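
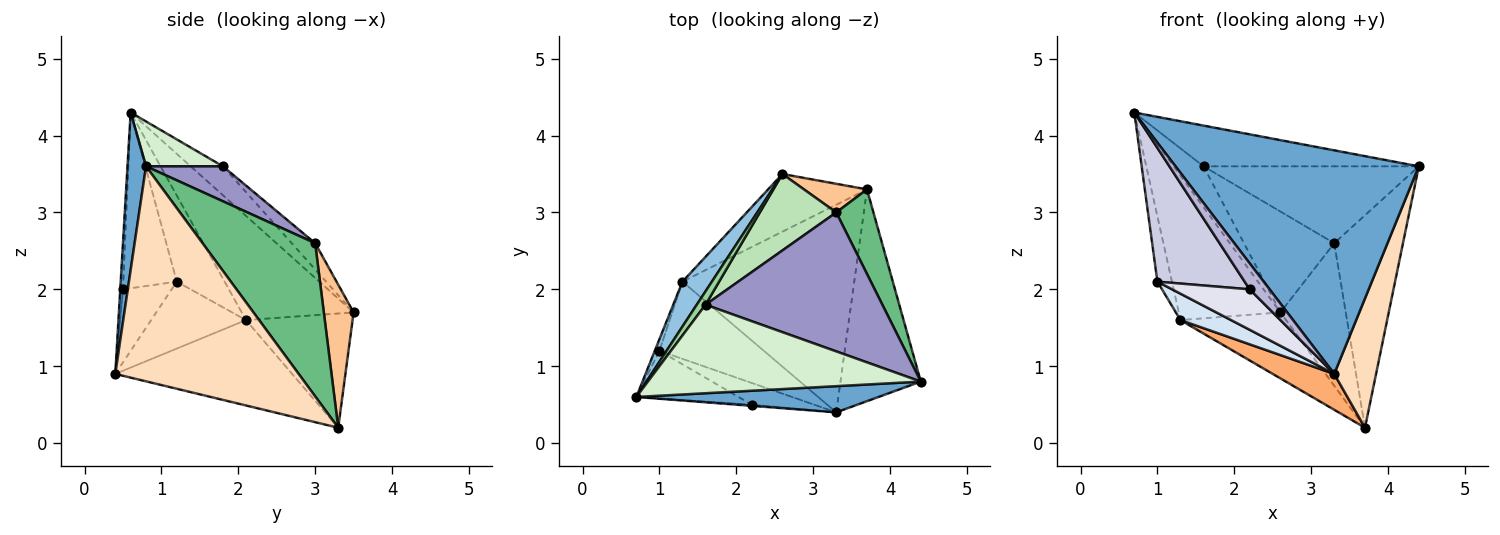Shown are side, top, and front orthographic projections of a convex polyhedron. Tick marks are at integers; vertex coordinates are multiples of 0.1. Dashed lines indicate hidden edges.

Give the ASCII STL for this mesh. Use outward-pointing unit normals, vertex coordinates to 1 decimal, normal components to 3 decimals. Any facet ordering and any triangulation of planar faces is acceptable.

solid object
 facet normal 0.075 -0.990 0.116
  outer loop
   vertex 3.3 0.4 0.9
   vertex 4.4 0.8 3.6
   vertex 0.7 0.6 4.3
  endloop
 endfacet
 facet normal -0.725 0.658 0.205
  outer loop
   vertex 1.3 2.1 1.6
   vertex 0.7 0.6 4.3
   vertex 2.6 3.5 1.7
  endloop
 endfacet
 facet normal -0.956 0.290 -0.051
  outer loop
   vertex 1.0 1.2 2.1
   vertex 0.7 0.6 4.3
   vertex 1.3 2.1 1.6
  endloop
 endfacet
 facet normal -0.518 -0.277 -0.809
  outer loop
   vertex 1.0 1.2 2.1
   vertex 1.3 2.1 1.6
   vertex 3.3 0.4 0.9
  endloop
 endfacet
 facet normal -0.605 0.599 -0.524
  outer loop
   vertex 3.7 3.3 0.2
   vertex 1.3 2.1 1.6
   vertex 2.6 3.5 1.7
  endloop
 endfacet
 facet normal -0.440 -0.153 -0.885
  outer loop
   vertex 3.7 3.3 0.2
   vertex 3.3 0.4 0.9
   vertex 1.3 2.1 1.6
  endloop
 endfacet
 facet normal 0.408 0.895 0.180
  outer loop
   vertex 3.7 3.3 0.2
   vertex 2.6 3.5 1.7
   vertex 3.3 3.0 2.6
  endloop
 endfacet
 facet normal 0.916 -0.209 -0.342
  outer loop
   vertex 3.7 3.3 0.2
   vertex 4.4 0.8 3.6
   vertex 3.3 0.4 0.9
  endloop
 endfacet
 facet normal 0.836 0.510 0.203
  outer loop
   vertex 3.7 3.3 0.2
   vertex 3.3 3.0 2.6
   vertex 4.4 0.8 3.6
  endloop
 endfacet
 facet normal -0.716 0.664 0.217
  outer loop
   vertex 1.6 1.8 3.6
   vertex 2.6 3.5 1.7
   vertex 0.7 0.6 4.3
  endloop
 endfacet
 facet normal -0.203 0.780 0.591
  outer loop
   vertex 1.6 1.8 3.6
   vertex 3.3 3.0 2.6
   vertex 2.6 3.5 1.7
  endloop
 endfacet
 facet normal 0.148 0.413 0.899
  outer loop
   vertex 1.6 1.8 3.6
   vertex 0.7 0.6 4.3
   vertex 4.4 0.8 3.6
  endloop
 endfacet
 facet normal 0.170 0.477 0.862
  outer loop
   vertex 1.6 1.8 3.6
   vertex 4.4 0.8 3.6
   vertex 3.3 3.0 2.6
  endloop
 endfacet
 facet normal -0.135 -0.990 -0.045
  outer loop
   vertex 2.2 0.5 2.0
   vertex 3.3 0.4 0.9
   vertex 0.7 0.6 4.3
  endloop
 endfacet
 facet normal -0.500 -0.816 -0.291
  outer loop
   vertex 2.2 0.5 2.0
   vertex 0.7 0.6 4.3
   vertex 1.0 1.2 2.1
  endloop
 endfacet
 facet normal -0.484 -0.771 -0.414
  outer loop
   vertex 2.2 0.5 2.0
   vertex 1.0 1.2 2.1
   vertex 3.3 0.4 0.9
  endloop
 endfacet
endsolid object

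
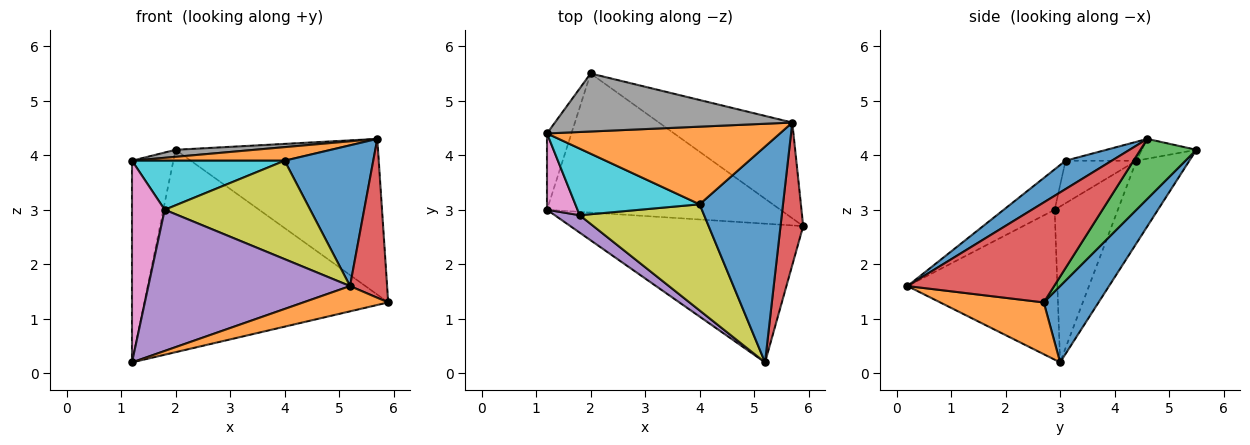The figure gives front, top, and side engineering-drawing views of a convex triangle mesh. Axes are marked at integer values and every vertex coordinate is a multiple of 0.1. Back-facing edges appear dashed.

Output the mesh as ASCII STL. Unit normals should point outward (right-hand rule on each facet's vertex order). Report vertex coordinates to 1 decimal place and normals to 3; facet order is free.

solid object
 facet normal 0.182 0.810 -0.557
  outer loop
   vertex 2.0 5.5 4.1
   vertex 5.9 2.7 1.3
   vertex 1.2 3.0 0.2
  endloop
 endfacet
 facet normal 0.214 -0.175 -0.961
  outer loop
   vertex 5.2 0.2 1.6
   vertex 1.2 3.0 0.2
   vertex 5.9 2.7 1.3
  endloop
 endfacet
 facet normal 0.229 0.829 -0.510
  outer loop
   vertex 5.7 4.6 4.3
   vertex 5.9 2.7 1.3
   vertex 2.0 5.5 4.1
  endloop
 endfacet
 facet normal 0.947 -0.239 0.215
  outer loop
   vertex 5.7 4.6 4.3
   vertex 5.2 0.2 1.6
   vertex 5.9 2.7 1.3
  endloop
 endfacet
 facet normal -0.594 -0.799 0.099
  outer loop
   vertex 1.8 2.9 3.0
   vertex 1.2 3.0 0.2
   vertex 5.2 0.2 1.6
  endloop
 endfacet
 facet normal -0.768 0.599 -0.227
  outer loop
   vertex 1.2 4.4 3.9
   vertex 2.0 5.5 4.1
   vertex 1.2 3.0 0.2
  endloop
 endfacet
 facet normal -0.875 -0.453 0.171
  outer loop
   vertex 1.2 4.4 3.9
   vertex 1.2 3.0 0.2
   vertex 1.8 2.9 3.0
  endloop
 endfacet
 facet normal -0.083 -0.120 0.989
  outer loop
   vertex 1.2 4.4 3.9
   vertex 5.7 4.6 4.3
   vertex 2.0 5.5 4.1
  endloop
 endfacet
 facet normal -0.232 -0.662 0.713
  outer loop
   vertex 4.0 3.1 3.9
   vertex 1.8 2.9 3.0
   vertex 5.2 0.2 1.6
  endloop
 endfacet
 facet normal -0.266 -0.572 0.776
  outer loop
   vertex 4.0 3.1 3.9
   vertex 1.2 4.4 3.9
   vertex 1.8 2.9 3.0
  endloop
 endfacet
 facet normal 0.274 -0.525 0.805
  outer loop
   vertex 4.0 3.1 3.9
   vertex 5.2 0.2 1.6
   vertex 5.7 4.6 4.3
  endloop
 endfacet
 facet normal -0.080 -0.172 0.982
  outer loop
   vertex 4.0 3.1 3.9
   vertex 5.7 4.6 4.3
   vertex 1.2 4.4 3.9
  endloop
 endfacet
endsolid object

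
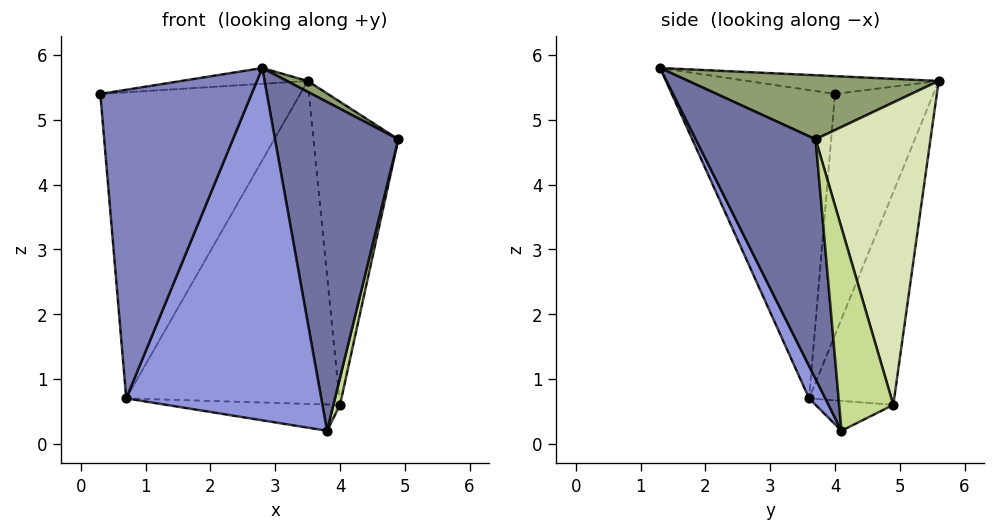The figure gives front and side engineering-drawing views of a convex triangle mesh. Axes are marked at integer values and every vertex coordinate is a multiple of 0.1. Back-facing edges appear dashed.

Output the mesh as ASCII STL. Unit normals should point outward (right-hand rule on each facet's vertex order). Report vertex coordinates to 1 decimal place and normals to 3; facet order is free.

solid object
 facet normal 0.679 -0.698 -0.228
  outer loop
   vertex 3.8 4.1 0.2
   vertex 4.9 3.7 4.7
   vertex 2.8 1.3 5.8
  endloop
 endfacet
 facet normal -0.733 -0.680 -0.005
  outer loop
   vertex 0.7 3.6 0.7
   vertex 2.8 1.3 5.8
   vertex 0.3 4.0 5.4
  endloop
 endfacet
 facet normal 0.075 -0.897 -0.435
  outer loop
   vertex 0.7 3.6 0.7
   vertex 3.8 4.1 0.2
   vertex 2.8 1.3 5.8
  endloop
 endfacet
 facet normal -0.093 0.061 0.994
  outer loop
   vertex 3.5 5.6 5.6
   vertex 0.3 4.0 5.4
   vertex 2.8 1.3 5.8
  endloop
 endfacet
 facet normal 0.500 -0.041 0.865
  outer loop
   vertex 3.5 5.6 5.6
   vertex 2.8 1.3 5.8
   vertex 4.9 3.7 4.7
  endloop
 endfacet
 facet normal -0.439 0.891 -0.113
  outer loop
   vertex 3.5 5.6 5.6
   vertex 0.7 3.6 0.7
   vertex 0.3 4.0 5.4
  endloop
 endfacet
 facet normal 0.962 -0.118 -0.246
  outer loop
   vertex 4.0 4.9 0.6
   vertex 4.9 3.7 4.7
   vertex 3.8 4.1 0.2
  endloop
 endfacet
 facet normal 0.804 0.594 -0.003
  outer loop
   vertex 4.0 4.9 0.6
   vertex 3.5 5.6 5.6
   vertex 4.9 3.7 4.7
  endloop
 endfacet
 facet normal -0.215 0.479 -0.851
  outer loop
   vertex 4.0 4.9 0.6
   vertex 3.8 4.1 0.2
   vertex 0.7 3.6 0.7
  endloop
 endfacet
 facet normal -0.366 0.916 -0.165
  outer loop
   vertex 4.0 4.9 0.6
   vertex 0.7 3.6 0.7
   vertex 3.5 5.6 5.6
  endloop
 endfacet
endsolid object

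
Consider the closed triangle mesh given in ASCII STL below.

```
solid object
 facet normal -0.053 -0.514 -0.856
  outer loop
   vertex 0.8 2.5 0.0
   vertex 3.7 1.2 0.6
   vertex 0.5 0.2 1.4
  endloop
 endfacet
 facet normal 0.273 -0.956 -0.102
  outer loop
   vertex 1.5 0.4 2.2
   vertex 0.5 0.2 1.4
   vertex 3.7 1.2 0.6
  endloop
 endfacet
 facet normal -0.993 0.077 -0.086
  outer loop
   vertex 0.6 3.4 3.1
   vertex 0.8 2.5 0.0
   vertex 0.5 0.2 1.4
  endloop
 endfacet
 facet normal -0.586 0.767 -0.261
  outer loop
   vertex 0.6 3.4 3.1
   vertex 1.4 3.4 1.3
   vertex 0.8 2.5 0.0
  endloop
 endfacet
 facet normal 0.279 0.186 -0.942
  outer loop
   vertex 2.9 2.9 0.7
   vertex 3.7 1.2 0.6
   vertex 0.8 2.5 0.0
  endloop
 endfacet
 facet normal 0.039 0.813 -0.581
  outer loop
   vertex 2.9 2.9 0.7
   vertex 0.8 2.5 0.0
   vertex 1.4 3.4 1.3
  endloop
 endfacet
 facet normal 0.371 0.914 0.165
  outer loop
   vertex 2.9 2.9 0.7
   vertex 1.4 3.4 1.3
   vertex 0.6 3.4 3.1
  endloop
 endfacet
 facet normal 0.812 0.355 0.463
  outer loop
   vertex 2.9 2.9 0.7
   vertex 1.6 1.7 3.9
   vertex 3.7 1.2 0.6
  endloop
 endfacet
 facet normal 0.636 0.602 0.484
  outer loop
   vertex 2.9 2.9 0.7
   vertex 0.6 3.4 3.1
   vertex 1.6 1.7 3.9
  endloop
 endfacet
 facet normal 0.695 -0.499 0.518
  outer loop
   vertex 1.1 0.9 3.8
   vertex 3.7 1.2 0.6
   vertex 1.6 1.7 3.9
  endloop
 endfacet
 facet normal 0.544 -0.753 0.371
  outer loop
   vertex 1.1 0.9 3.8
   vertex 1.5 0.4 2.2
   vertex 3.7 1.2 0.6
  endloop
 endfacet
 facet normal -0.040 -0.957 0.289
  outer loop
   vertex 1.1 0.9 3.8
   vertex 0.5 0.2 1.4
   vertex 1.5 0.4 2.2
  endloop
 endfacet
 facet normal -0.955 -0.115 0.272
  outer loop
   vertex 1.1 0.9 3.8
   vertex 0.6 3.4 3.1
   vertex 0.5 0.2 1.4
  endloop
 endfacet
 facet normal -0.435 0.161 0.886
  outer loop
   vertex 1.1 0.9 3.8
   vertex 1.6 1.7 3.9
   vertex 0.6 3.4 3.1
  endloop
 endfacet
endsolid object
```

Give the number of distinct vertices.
9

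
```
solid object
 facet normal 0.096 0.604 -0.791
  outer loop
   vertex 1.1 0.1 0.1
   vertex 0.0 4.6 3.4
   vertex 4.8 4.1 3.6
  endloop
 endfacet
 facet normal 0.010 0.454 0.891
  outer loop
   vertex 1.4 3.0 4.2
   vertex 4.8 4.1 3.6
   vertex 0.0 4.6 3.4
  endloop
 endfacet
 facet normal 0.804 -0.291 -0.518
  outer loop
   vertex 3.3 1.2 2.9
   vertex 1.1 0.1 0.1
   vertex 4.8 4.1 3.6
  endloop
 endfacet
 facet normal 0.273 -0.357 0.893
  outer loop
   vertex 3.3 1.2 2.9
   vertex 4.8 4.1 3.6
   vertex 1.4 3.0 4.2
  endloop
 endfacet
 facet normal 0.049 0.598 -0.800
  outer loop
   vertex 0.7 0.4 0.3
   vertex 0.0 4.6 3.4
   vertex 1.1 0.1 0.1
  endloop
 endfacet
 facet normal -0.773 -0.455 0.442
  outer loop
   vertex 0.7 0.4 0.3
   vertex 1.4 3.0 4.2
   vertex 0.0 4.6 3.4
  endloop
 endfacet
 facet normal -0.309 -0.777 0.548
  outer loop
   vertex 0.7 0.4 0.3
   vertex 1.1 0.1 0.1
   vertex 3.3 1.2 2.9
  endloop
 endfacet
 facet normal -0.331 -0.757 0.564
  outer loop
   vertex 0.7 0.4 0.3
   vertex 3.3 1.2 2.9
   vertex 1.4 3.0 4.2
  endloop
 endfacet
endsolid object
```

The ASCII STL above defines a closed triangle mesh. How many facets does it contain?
8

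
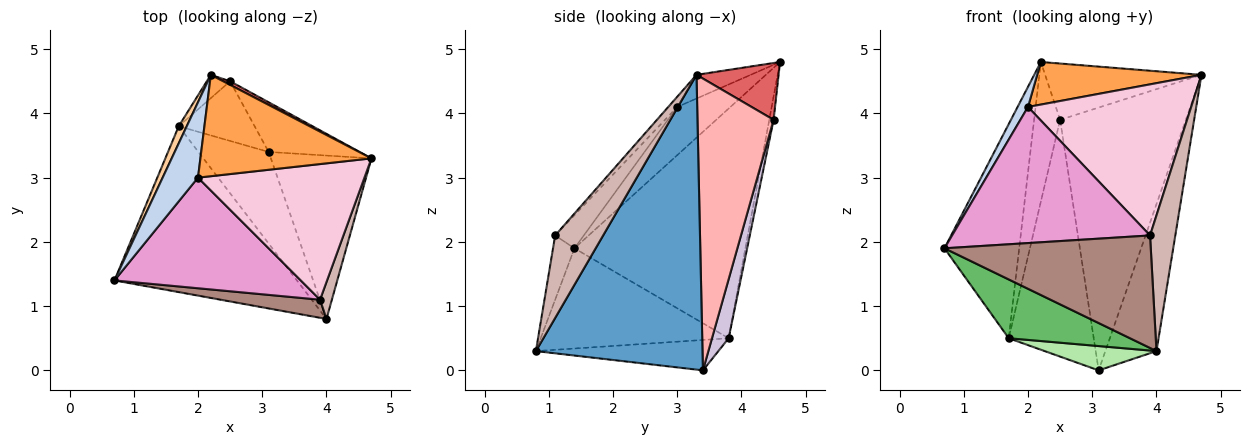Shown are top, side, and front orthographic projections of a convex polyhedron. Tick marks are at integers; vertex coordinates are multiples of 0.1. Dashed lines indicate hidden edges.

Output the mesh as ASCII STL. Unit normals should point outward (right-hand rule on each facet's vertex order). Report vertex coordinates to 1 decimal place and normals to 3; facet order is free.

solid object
 facet normal 0.909 0.279 -0.310
  outer loop
   vertex 4.0 0.8 0.3
   vertex 3.1 3.4 0.0
   vertex 4.7 3.3 4.6
  endloop
 endfacet
 facet normal -0.797 -0.156 0.584
  outer loop
   vertex 2.0 3.0 4.1
   vertex 2.2 4.6 4.8
   vertex 0.7 1.4 1.9
  endloop
 endfacet
 facet normal -0.127 -0.384 0.914
  outer loop
   vertex 2.0 3.0 4.1
   vertex 4.7 3.3 4.6
   vertex 2.2 4.6 4.8
  endloop
 endfacet
 facet normal -0.916 0.400 0.032
  outer loop
   vertex 1.7 3.8 0.5
   vertex 0.7 1.4 1.9
   vertex 2.2 4.6 4.8
  endloop
 endfacet
 facet normal -0.460 -0.297 -0.837
  outer loop
   vertex 1.7 3.8 0.5
   vertex 4.0 0.8 0.3
   vertex 0.7 1.4 1.9
  endloop
 endfacet
 facet normal -0.386 -0.237 -0.892
  outer loop
   vertex 1.7 3.8 0.5
   vertex 3.1 3.4 0.0
   vertex 4.0 0.8 0.3
  endloop
 endfacet
 facet normal 0.464 0.884 0.057
  outer loop
   vertex 2.5 4.5 3.9
   vertex 2.2 4.6 4.8
   vertex 4.7 3.3 4.6
  endloop
 endfacet
 facet normal 0.511 0.844 -0.160
  outer loop
   vertex 2.5 4.5 3.9
   vertex 4.7 3.3 4.6
   vertex 3.1 3.4 0.0
  endloop
 endfacet
 facet normal -0.162 0.973 -0.162
  outer loop
   vertex 2.5 4.5 3.9
   vertex 1.7 3.8 0.5
   vertex 2.2 4.6 4.8
  endloop
 endfacet
 facet normal 0.186 0.953 -0.240
  outer loop
   vertex 2.5 4.5 3.9
   vertex 3.1 3.4 0.0
   vertex 1.7 3.8 0.5
  endloop
 endfacet
 facet normal -0.102 -0.982 0.158
  outer loop
   vertex 3.9 1.1 2.1
   vertex 0.7 1.4 1.9
   vertex 4.0 0.8 0.3
  endloop
 endfacet
 facet normal 0.878 -0.462 0.126
  outer loop
   vertex 3.9 1.1 2.1
   vertex 4.0 0.8 0.3
   vertex 4.7 3.3 4.6
  endloop
 endfacet
 facet normal -0.111 -0.771 0.627
  outer loop
   vertex 3.9 1.1 2.1
   vertex 2.0 3.0 4.1
   vertex 0.7 1.4 1.9
  endloop
 endfacet
 facet normal -0.041 -0.744 0.667
  outer loop
   vertex 3.9 1.1 2.1
   vertex 4.7 3.3 4.6
   vertex 2.0 3.0 4.1
  endloop
 endfacet
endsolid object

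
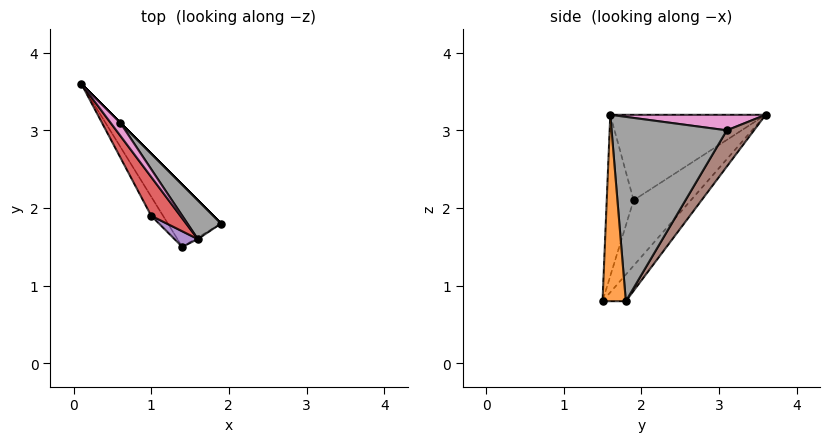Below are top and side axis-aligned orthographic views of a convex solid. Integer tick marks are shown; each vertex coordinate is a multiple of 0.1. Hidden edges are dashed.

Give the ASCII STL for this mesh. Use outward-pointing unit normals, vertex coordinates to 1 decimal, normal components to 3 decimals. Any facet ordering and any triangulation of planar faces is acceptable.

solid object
 facet normal -0.359 0.598 -0.717
  outer loop
   vertex 1.4 1.5 0.8
   vertex 0.1 3.6 3.2
   vertex 1.9 1.8 0.8
  endloop
 endfacet
 facet normal 0.514 -0.857 -0.007
  outer loop
   vertex 1.6 1.6 3.2
   vertex 1.4 1.5 0.8
   vertex 1.9 1.8 0.8
  endloop
 endfacet
 facet normal -0.912 -0.376 -0.165
  outer loop
   vertex 1.0 1.9 2.1
   vertex 0.1 3.6 3.2
   vertex 1.4 1.5 0.8
  endloop
 endfacet
 facet normal -0.772 -0.579 0.263
  outer loop
   vertex 1.0 1.9 2.1
   vertex 1.6 1.6 3.2
   vertex 0.1 3.6 3.2
  endloop
 endfacet
 facet normal -0.561 -0.824 0.081
  outer loop
   vertex 1.0 1.9 2.1
   vertex 1.4 1.5 0.8
   vertex 1.6 1.6 3.2
  endloop
 endfacet
 facet normal 0.707 0.707 0.000
  outer loop
   vertex 0.6 3.1 3.0
   vertex 1.9 1.8 0.8
   vertex 0.1 3.6 3.2
  endloop
 endfacet
 facet normal 0.716 0.537 0.447
  outer loop
   vertex 0.6 3.1 3.0
   vertex 0.1 3.6 3.2
   vertex 1.6 1.6 3.2
  endloop
 endfacet
 facet normal 0.814 0.562 0.149
  outer loop
   vertex 0.6 3.1 3.0
   vertex 1.6 1.6 3.2
   vertex 1.9 1.8 0.8
  endloop
 endfacet
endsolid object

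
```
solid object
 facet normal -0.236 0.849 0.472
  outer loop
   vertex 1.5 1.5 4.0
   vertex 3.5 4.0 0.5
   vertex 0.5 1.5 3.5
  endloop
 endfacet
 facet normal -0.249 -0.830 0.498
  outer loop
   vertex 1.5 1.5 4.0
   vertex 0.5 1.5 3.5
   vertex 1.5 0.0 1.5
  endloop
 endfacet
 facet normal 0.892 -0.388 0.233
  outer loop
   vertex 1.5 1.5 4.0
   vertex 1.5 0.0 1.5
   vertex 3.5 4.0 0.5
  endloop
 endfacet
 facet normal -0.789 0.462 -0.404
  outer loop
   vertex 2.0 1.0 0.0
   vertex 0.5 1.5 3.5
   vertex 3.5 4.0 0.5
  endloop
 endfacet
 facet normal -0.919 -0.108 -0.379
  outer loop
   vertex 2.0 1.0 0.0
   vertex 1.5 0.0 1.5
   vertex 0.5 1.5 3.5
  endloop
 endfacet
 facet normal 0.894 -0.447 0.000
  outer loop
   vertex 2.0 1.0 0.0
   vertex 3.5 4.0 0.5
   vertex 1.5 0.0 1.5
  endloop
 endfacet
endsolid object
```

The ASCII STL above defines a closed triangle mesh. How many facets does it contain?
6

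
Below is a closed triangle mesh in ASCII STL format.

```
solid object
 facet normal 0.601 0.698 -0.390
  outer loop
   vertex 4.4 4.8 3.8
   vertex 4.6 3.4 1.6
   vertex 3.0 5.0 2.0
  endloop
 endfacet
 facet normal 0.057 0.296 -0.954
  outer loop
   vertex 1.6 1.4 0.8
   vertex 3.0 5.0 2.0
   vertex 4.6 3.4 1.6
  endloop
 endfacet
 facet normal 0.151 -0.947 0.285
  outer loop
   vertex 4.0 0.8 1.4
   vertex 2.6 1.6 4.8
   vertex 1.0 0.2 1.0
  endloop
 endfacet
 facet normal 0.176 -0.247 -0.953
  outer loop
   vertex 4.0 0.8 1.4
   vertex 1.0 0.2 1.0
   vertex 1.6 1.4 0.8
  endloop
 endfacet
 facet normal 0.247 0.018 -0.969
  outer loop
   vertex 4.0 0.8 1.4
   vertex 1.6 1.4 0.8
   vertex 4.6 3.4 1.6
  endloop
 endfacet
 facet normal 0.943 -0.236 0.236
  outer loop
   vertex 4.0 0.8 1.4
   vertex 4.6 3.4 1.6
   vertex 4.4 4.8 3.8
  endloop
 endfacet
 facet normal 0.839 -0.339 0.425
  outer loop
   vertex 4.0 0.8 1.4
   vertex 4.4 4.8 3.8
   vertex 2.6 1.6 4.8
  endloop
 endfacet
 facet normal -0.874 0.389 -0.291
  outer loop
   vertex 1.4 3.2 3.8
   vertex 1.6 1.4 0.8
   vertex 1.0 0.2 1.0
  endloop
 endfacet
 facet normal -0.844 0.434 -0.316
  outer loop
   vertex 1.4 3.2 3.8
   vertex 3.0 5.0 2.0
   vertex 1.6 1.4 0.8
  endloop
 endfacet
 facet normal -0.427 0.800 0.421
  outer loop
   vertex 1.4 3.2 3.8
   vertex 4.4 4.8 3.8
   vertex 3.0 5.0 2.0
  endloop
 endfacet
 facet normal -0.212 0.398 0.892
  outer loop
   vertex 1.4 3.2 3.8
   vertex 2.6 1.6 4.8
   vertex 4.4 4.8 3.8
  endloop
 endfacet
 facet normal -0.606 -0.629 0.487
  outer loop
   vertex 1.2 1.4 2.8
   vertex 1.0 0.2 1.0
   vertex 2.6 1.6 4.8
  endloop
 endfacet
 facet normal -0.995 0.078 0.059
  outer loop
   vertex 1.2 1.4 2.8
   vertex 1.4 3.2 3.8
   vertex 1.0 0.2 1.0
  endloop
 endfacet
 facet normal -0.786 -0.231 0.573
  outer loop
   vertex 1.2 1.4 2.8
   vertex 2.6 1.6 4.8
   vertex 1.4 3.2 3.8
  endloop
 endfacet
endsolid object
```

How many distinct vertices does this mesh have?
9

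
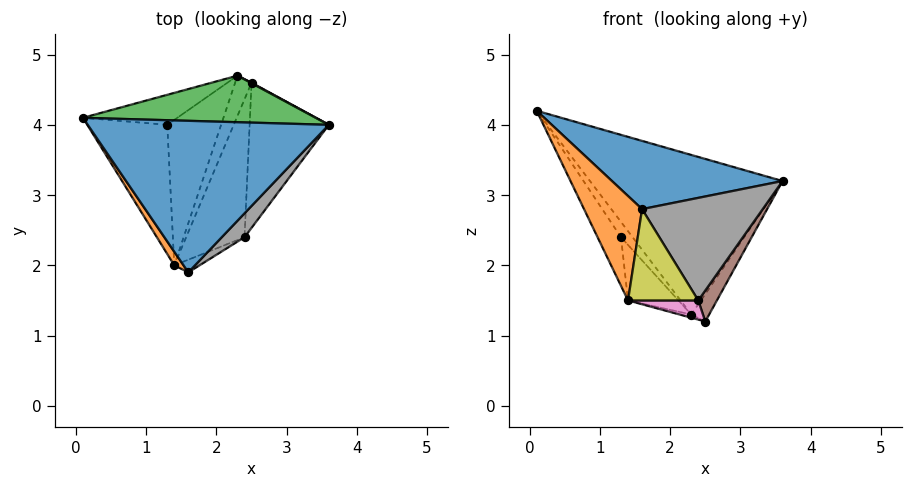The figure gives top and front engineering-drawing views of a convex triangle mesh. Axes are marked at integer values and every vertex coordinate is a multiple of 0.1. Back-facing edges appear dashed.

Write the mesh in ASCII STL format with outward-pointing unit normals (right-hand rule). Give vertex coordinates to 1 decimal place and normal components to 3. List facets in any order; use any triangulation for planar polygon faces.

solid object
 facet normal 0.241 -0.398 0.885
  outer loop
   vertex 1.6 1.9 2.8
   vertex 3.6 4.0 3.2
   vertex 0.1 4.1 4.2
  endloop
 endfacet
 facet normal -0.800 -0.595 0.077
  outer loop
   vertex 1.4 2.0 1.5
   vertex 1.6 1.9 2.8
   vertex 0.1 4.1 4.2
  endloop
 endfacet
 facet normal 0.107 0.954 0.279
  outer loop
   vertex 2.3 4.7 1.3
   vertex 0.1 4.1 4.2
   vertex 3.6 4.0 3.2
  endloop
 endfacet
 facet normal 0.454 0.891 0.017
  outer loop
   vertex 2.3 4.7 1.3
   vertex 3.6 4.0 3.2
   vertex 2.5 4.6 1.2
  endloop
 endfacet
 facet normal -0.417 0.072 -0.906
  outer loop
   vertex 2.3 4.7 1.3
   vertex 2.5 4.6 1.2
   vertex 1.4 2.0 1.5
  endloop
 endfacet
 facet normal 0.857 -0.108 -0.504
  outer loop
   vertex 2.4 2.4 1.5
   vertex 2.5 4.6 1.2
   vertex 3.6 4.0 3.2
  endloop
 endfacet
 facet normal 0.055 -0.137 -0.989
  outer loop
   vertex 2.4 2.4 1.5
   vertex 1.4 2.0 1.5
   vertex 2.5 4.6 1.2
  endloop
 endfacet
 facet normal 0.699 -0.697 0.162
  outer loop
   vertex 2.4 2.4 1.5
   vertex 3.6 4.0 3.2
   vertex 1.6 1.9 2.8
  endloop
 endfacet
 facet normal 0.368 -0.921 -0.128
  outer loop
   vertex 2.4 2.4 1.5
   vertex 1.6 1.9 2.8
   vertex 1.4 2.0 1.5
  endloop
 endfacet
 facet normal -0.809 0.207 -0.551
  outer loop
   vertex 1.3 4.0 2.4
   vertex 1.4 2.0 1.5
   vertex 0.1 4.1 4.2
  endloop
 endfacet
 facet normal -0.792 0.278 -0.544
  outer loop
   vertex 1.3 4.0 2.4
   vertex 0.1 4.1 4.2
   vertex 2.3 4.7 1.3
  endloop
 endfacet
 facet normal -0.787 0.220 -0.576
  outer loop
   vertex 1.3 4.0 2.4
   vertex 2.3 4.7 1.3
   vertex 1.4 2.0 1.5
  endloop
 endfacet
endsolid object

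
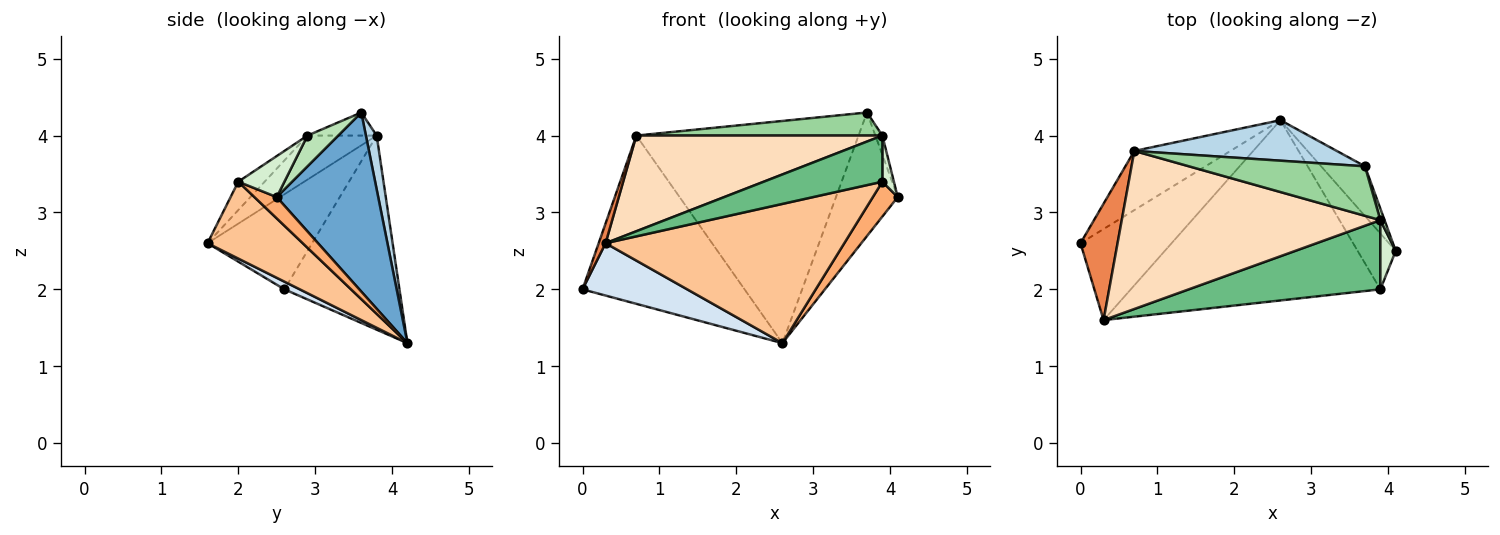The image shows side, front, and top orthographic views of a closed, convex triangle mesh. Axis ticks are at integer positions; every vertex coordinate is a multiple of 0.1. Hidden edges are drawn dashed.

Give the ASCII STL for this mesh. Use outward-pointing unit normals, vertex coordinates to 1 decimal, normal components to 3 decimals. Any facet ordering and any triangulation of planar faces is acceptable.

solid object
 facet normal 0.836 0.509 -0.205
  outer loop
   vertex 3.7 3.6 4.3
   vertex 4.1 2.5 3.2
   vertex 2.6 4.2 1.3
  endloop
 endfacet
 facet normal -0.557 0.784 -0.276
  outer loop
   vertex 0.7 3.8 4.0
   vertex 2.6 4.2 1.3
   vertex 0.0 2.6 2.0
  endloop
 endfacet
 facet normal 0.048 0.983 0.179
  outer loop
   vertex 0.7 3.8 4.0
   vertex 3.7 3.6 4.3
   vertex 2.6 4.2 1.3
  endloop
 endfacet
 facet normal 0.073 -0.497 -0.865
  outer loop
   vertex 0.3 1.6 2.6
   vertex 0.0 2.6 2.0
   vertex 2.6 4.2 1.3
  endloop
 endfacet
 facet normal -0.930 -0.062 0.362
  outer loop
   vertex 0.3 1.6 2.6
   vertex 0.7 3.8 4.0
   vertex 0.0 2.6 2.0
  endloop
 endfacet
 facet normal 0.429 -0.478 -0.766
  outer loop
   vertex 3.9 2.0 3.4
   vertex 2.6 4.2 1.3
   vertex 4.1 2.5 3.2
  endloop
 endfacet
 facet normal 0.237 -0.594 -0.769
  outer loop
   vertex 3.9 2.0 3.4
   vertex 0.3 1.6 2.6
   vertex 2.6 4.2 1.3
  endloop
 endfacet
 facet normal -0.144 -0.512 0.847
  outer loop
   vertex 3.9 2.9 4.0
   vertex 0.7 3.8 4.0
   vertex 0.3 1.6 2.6
  endloop
 endfacet
 facet normal -0.122 -0.551 0.826
  outer loop
   vertex 3.9 2.9 4.0
   vertex 0.3 1.6 2.6
   vertex 3.9 2.0 3.4
  endloop
 endfacet
 facet normal -0.118 -0.419 0.900
  outer loop
   vertex 3.9 2.9 4.0
   vertex 3.7 3.6 4.3
   vertex 0.7 3.8 4.0
  endloop
 endfacet
 facet normal 0.967 0.220 0.132
  outer loop
   vertex 3.9 2.9 4.0
   vertex 4.1 2.5 3.2
   vertex 3.7 3.6 4.3
  endloop
 endfacet
 facet normal 0.912 -0.228 0.342
  outer loop
   vertex 3.9 2.9 4.0
   vertex 3.9 2.0 3.4
   vertex 4.1 2.5 3.2
  endloop
 endfacet
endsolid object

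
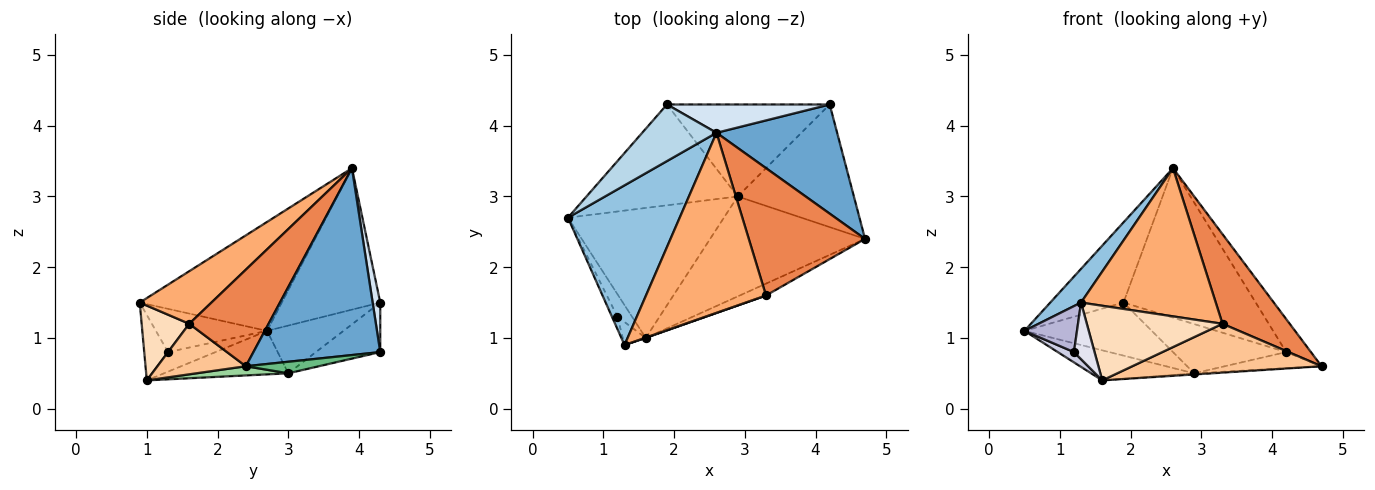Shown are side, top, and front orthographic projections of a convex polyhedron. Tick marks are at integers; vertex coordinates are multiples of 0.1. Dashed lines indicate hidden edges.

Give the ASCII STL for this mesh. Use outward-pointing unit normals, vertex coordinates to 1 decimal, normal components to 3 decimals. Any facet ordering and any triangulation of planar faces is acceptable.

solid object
 facet normal 0.829 0.162 0.535
  outer loop
   vertex 2.6 3.9 3.4
   vertex 4.7 2.4 0.6
   vertex 4.2 4.3 0.8
  endloop
 endfacet
 facet normal -0.690 -0.149 0.708
  outer loop
   vertex 1.3 0.9 1.5
   vertex 2.6 3.9 3.4
   vertex 0.5 2.7 1.1
  endloop
 endfacet
 facet normal -0.739 0.550 0.388
  outer loop
   vertex 1.9 4.3 1.5
   vertex 0.5 2.7 1.1
   vertex 2.6 3.9 3.4
  endloop
 endfacet
 facet normal 0.057 0.981 0.186
  outer loop
   vertex 1.9 4.3 1.5
   vertex 2.6 3.9 3.4
   vertex 4.2 4.3 0.8
  endloop
 endfacet
 facet normal 0.562 -0.476 0.676
  outer loop
   vertex 3.3 1.6 1.2
   vertex 4.7 2.4 0.6
   vertex 2.6 3.9 3.4
  endloop
 endfacet
 facet normal 0.320 -0.602 0.731
  outer loop
   vertex 3.3 1.6 1.2
   vertex 2.6 3.9 3.4
   vertex 1.3 0.9 1.5
  endloop
 endfacet
 facet normal 0.413 -0.885 -0.215
  outer loop
   vertex 3.3 1.6 1.2
   vertex 1.6 1.0 0.4
   vertex 4.7 2.4 0.6
  endloop
 endfacet
 facet normal 0.331 -0.944 0.004
  outer loop
   vertex 3.3 1.6 1.2
   vertex 1.3 0.9 1.5
   vertex 1.6 1.0 0.4
  endloop
 endfacet
 facet normal 0.098 0.130 -0.987
  outer loop
   vertex 2.9 3.0 0.5
   vertex 4.2 4.3 0.8
   vertex 4.7 2.4 0.6
  endloop
 endfacet
 facet normal 0.059 0.011 -0.998
  outer loop
   vertex 2.9 3.0 0.5
   vertex 4.7 2.4 0.6
   vertex 1.6 1.0 0.4
  endloop
 endfacet
 facet normal -0.262 0.217 -0.940
  outer loop
   vertex 2.9 3.0 0.5
   vertex 1.6 1.0 0.4
   vertex 0.5 2.7 1.1
  endloop
 endfacet
 facet normal -0.269 0.449 -0.852
  outer loop
   vertex 2.9 3.0 0.5
   vertex 0.5 2.7 1.1
   vertex 1.9 4.3 1.5
  endloop
 endfacet
 facet normal -0.259 0.456 -0.852
  outer loop
   vertex 2.9 3.0 0.5
   vertex 1.9 4.3 1.5
   vertex 4.2 4.3 0.8
  endloop
 endfacet
 facet normal -0.898 -0.425 -0.114
  outer loop
   vertex 1.2 1.3 0.8
   vertex 1.3 0.9 1.5
   vertex 0.5 2.7 1.1
  endloop
 endfacet
 facet normal -0.774 -0.263 -0.576
  outer loop
   vertex 1.2 1.3 0.8
   vertex 0.5 2.7 1.1
   vertex 1.6 1.0 0.4
  endloop
 endfacet
 facet normal -0.731 -0.632 -0.257
  outer loop
   vertex 1.2 1.3 0.8
   vertex 1.6 1.0 0.4
   vertex 1.3 0.9 1.5
  endloop
 endfacet
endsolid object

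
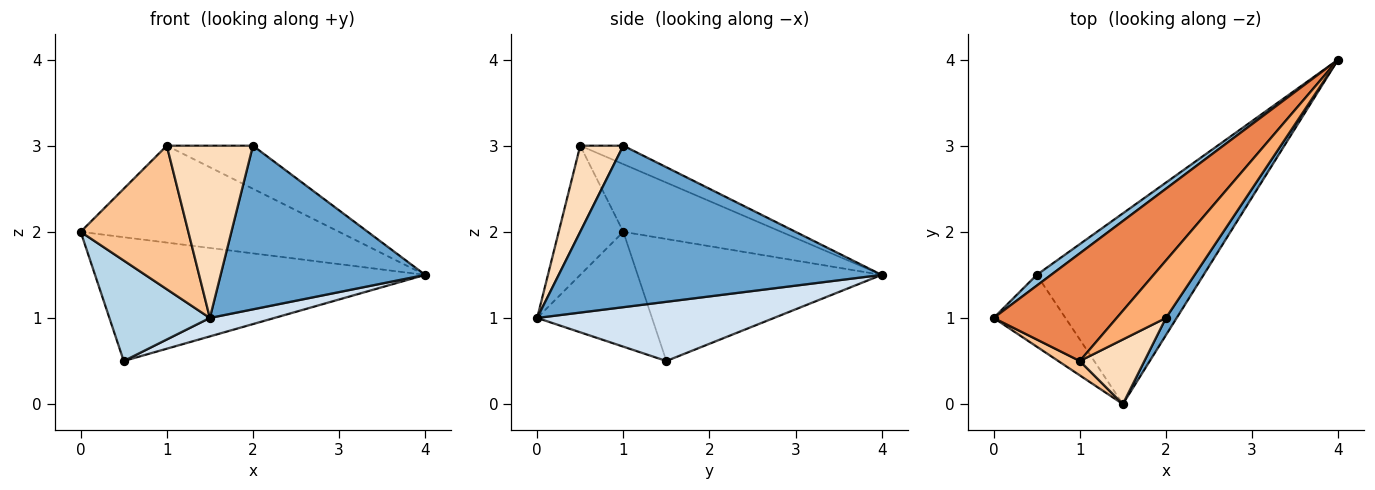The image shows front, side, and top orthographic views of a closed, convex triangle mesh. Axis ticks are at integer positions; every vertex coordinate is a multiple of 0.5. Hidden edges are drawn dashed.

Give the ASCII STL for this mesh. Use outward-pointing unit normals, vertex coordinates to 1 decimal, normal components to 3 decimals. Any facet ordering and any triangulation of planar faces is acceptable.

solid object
 facet normal 0.843 -0.534 0.056
  outer loop
   vertex 2.0 1.0 3.0
   vertex 1.5 0.0 1.0
   vertex 4.0 4.0 1.5
  endloop
 endfacet
 facet normal -0.593 0.802 0.070
  outer loop
   vertex 0.5 1.5 0.5
   vertex 0.0 1.0 2.0
   vertex 4.0 4.0 1.5
  endloop
 endfacet
 facet normal -0.681 -0.596 -0.426
  outer loop
   vertex 0.5 1.5 0.5
   vertex 1.5 0.0 1.0
   vertex 0.0 1.0 2.0
  endloop
 endfacet
 facet normal 0.333 -0.091 -0.939
  outer loop
   vertex 0.5 1.5 0.5
   vertex 4.0 4.0 1.5
   vertex 1.5 0.0 1.0
  endloop
 endfacet
 facet normal -0.378 0.619 0.688
  outer loop
   vertex 1.0 0.5 3.0
   vertex 4.0 4.0 1.5
   vertex 0.0 1.0 2.0
  endloop
 endfacet
 facet normal -0.287 0.575 0.766
  outer loop
   vertex 1.0 0.5 3.0
   vertex 2.0 1.0 3.0
   vertex 4.0 4.0 1.5
  endloop
 endfacet
 facet normal -0.513 -0.854 0.085
  outer loop
   vertex 1.0 0.5 3.0
   vertex 0.0 1.0 2.0
   vertex 1.5 0.0 1.0
  endloop
 endfacet
 facet normal 0.424 -0.848 0.318
  outer loop
   vertex 1.0 0.5 3.0
   vertex 1.5 0.0 1.0
   vertex 2.0 1.0 3.0
  endloop
 endfacet
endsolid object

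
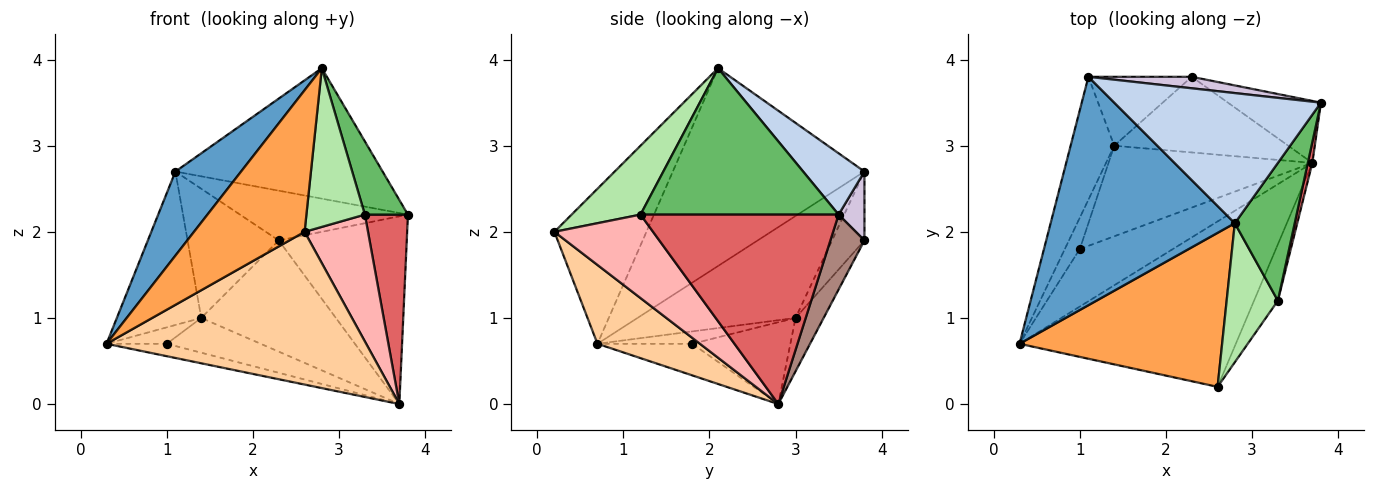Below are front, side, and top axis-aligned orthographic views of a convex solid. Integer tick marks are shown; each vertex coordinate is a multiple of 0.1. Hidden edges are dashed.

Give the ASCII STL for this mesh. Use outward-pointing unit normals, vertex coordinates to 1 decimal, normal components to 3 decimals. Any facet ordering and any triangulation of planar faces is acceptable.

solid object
 facet normal -0.710 -0.243 0.661
  outer loop
   vertex 2.8 2.1 3.9
   vertex 1.1 3.8 2.7
   vertex 0.3 0.7 0.7
  endloop
 endfacet
 facet normal 0.205 0.693 0.691
  outer loop
   vertex 2.8 2.1 3.9
   vertex 3.8 3.5 2.2
   vertex 1.1 3.8 2.7
  endloop
 endfacet
 facet normal -0.491 -0.590 0.641
  outer loop
   vertex 2.6 0.2 2.0
   vertex 2.8 2.1 3.9
   vertex 0.3 0.7 0.7
  endloop
 endfacet
 facet normal 0.259 -0.655 -0.710
  outer loop
   vertex 3.7 2.8 0.0
   vertex 2.6 0.2 2.0
   vertex 0.3 0.7 0.7
  endloop
 endfacet
 facet normal 0.907 -0.197 0.371
  outer loop
   vertex 3.3 1.2 2.2
   vertex 3.8 3.5 2.2
   vertex 2.8 2.1 3.9
  endloop
 endfacet
 facet normal 0.663 -0.563 0.493
  outer loop
   vertex 3.3 1.2 2.2
   vertex 2.8 2.1 3.9
   vertex 2.6 0.2 2.0
  endloop
 endfacet
 facet normal 0.977 -0.212 0.023
  outer loop
   vertex 3.3 1.2 2.2
   vertex 3.7 2.8 0.0
   vertex 3.8 3.5 2.2
  endloop
 endfacet
 facet normal 0.818 -0.526 -0.234
  outer loop
   vertex 3.3 1.2 2.2
   vertex 2.6 0.2 2.0
   vertex 3.7 2.8 0.0
  endloop
 endfacet
 facet normal -0.825 0.441 -0.353
  outer loop
   vertex 1.4 3.0 1.0
   vertex 0.3 0.7 0.7
   vertex 1.1 3.8 2.7
  endloop
 endfacet
 facet normal 0.148 0.964 0.222
  outer loop
   vertex 2.3 3.8 1.9
   vertex 1.1 3.8 2.7
   vertex 3.8 3.5 2.2
  endloop
 endfacet
 facet normal 0.245 0.921 -0.304
  outer loop
   vertex 2.3 3.8 1.9
   vertex 3.8 3.5 2.2
   vertex 3.7 2.8 0.0
  endloop
 endfacet
 facet normal -0.299 0.842 -0.449
  outer loop
   vertex 2.3 3.8 1.9
   vertex 1.4 3.0 1.0
   vertex 1.1 3.8 2.7
  endloop
 endfacet
 facet normal -0.170 0.815 -0.554
  outer loop
   vertex 2.3 3.8 1.9
   vertex 3.7 2.8 0.0
   vertex 1.4 3.0 1.0
  endloop
 endfacet
 facet normal -0.315 0.200 -0.928
  outer loop
   vertex 1.0 1.8 0.7
   vertex 3.7 2.8 0.0
   vertex 0.3 0.7 0.7
  endloop
 endfacet
 facet normal -0.590 0.375 -0.715
  outer loop
   vertex 1.0 1.8 0.7
   vertex 0.3 0.7 0.7
   vertex 1.4 3.0 1.0
  endloop
 endfacet
 facet normal -0.351 0.336 -0.874
  outer loop
   vertex 1.0 1.8 0.7
   vertex 1.4 3.0 1.0
   vertex 3.7 2.8 0.0
  endloop
 endfacet
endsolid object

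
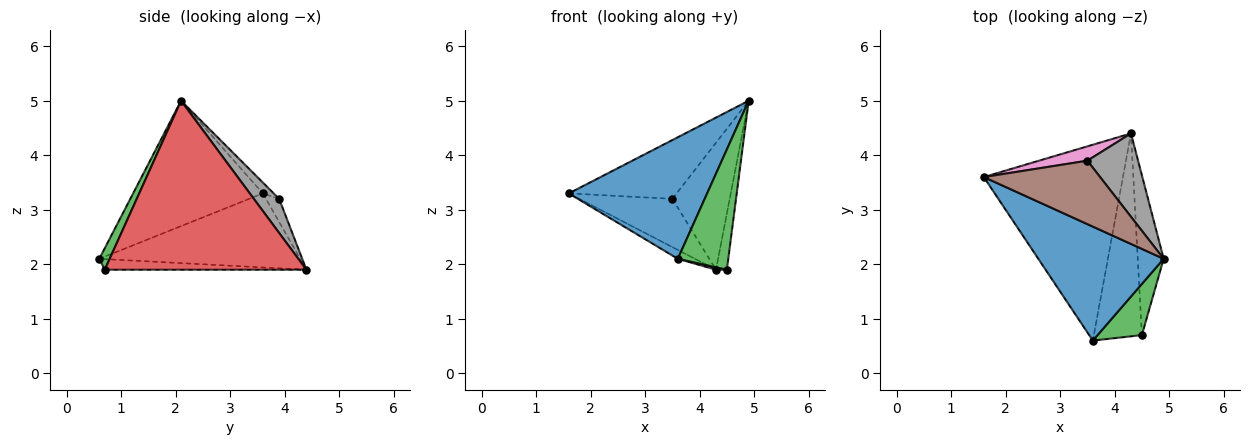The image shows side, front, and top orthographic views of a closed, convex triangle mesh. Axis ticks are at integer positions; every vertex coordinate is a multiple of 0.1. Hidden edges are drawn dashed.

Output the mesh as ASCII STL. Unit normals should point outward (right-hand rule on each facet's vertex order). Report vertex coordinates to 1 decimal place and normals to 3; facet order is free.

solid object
 facet normal -0.565 -0.602 0.565
  outer loop
   vertex 3.6 0.6 2.1
   vertex 4.9 2.1 5.0
   vertex 1.6 3.6 3.3
  endloop
 endfacet
 facet normal -0.469 0.040 -0.882
  outer loop
   vertex 4.3 4.4 1.9
   vertex 3.6 0.6 2.1
   vertex 1.6 3.6 3.3
  endloop
 endfacet
 facet normal 0.186 -0.904 0.384
  outer loop
   vertex 4.5 0.7 1.9
   vertex 4.9 2.1 5.0
   vertex 3.6 0.6 2.1
  endloop
 endfacet
 facet normal 0.987 0.053 -0.151
  outer loop
   vertex 4.5 0.7 1.9
   vertex 4.3 4.4 1.9
   vertex 4.9 2.1 5.0
  endloop
 endfacet
 facet normal -0.216 -0.012 -0.976
  outer loop
   vertex 4.5 0.7 1.9
   vertex 3.6 0.6 2.1
   vertex 4.3 4.4 1.9
  endloop
 endfacet
 facet normal -0.069 0.678 0.732
  outer loop
   vertex 3.5 3.9 3.2
   vertex 1.6 3.6 3.3
   vertex 4.9 2.1 5.0
  endloop
 endfacet
 facet normal -0.135 0.950 0.282
  outer loop
   vertex 3.5 3.9 3.2
   vertex 4.3 4.4 1.9
   vertex 1.6 3.6 3.3
  endloop
 endfacet
 facet normal 0.346 0.784 0.515
  outer loop
   vertex 3.5 3.9 3.2
   vertex 4.9 2.1 5.0
   vertex 4.3 4.4 1.9
  endloop
 endfacet
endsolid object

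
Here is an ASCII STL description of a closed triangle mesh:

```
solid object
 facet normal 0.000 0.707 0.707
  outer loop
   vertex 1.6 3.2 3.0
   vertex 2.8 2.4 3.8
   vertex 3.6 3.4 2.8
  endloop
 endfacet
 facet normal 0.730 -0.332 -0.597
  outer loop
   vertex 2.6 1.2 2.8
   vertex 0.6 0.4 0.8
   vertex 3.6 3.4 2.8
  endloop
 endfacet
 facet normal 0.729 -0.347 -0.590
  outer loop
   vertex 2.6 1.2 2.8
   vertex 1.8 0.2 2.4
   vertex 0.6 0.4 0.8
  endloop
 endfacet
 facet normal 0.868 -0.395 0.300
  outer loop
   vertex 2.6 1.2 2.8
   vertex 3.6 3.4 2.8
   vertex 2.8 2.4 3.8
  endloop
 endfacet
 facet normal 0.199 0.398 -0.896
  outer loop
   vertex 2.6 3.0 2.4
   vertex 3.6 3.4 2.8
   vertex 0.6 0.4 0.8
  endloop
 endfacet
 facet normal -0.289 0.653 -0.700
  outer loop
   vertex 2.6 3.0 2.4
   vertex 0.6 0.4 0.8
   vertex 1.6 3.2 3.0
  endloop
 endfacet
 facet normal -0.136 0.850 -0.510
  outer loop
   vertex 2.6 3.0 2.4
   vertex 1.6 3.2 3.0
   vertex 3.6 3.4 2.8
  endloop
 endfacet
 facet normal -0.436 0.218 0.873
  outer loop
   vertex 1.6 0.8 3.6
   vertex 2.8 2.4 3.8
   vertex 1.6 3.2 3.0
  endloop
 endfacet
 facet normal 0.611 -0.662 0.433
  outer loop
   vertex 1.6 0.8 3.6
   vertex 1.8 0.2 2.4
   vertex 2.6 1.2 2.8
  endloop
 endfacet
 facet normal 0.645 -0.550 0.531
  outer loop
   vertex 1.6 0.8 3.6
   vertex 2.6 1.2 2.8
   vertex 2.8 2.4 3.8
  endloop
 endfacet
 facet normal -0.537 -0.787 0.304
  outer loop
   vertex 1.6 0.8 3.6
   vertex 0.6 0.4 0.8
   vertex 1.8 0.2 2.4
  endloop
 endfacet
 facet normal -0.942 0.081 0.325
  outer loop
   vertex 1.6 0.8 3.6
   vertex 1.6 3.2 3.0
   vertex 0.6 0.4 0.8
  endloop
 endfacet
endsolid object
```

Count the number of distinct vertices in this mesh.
8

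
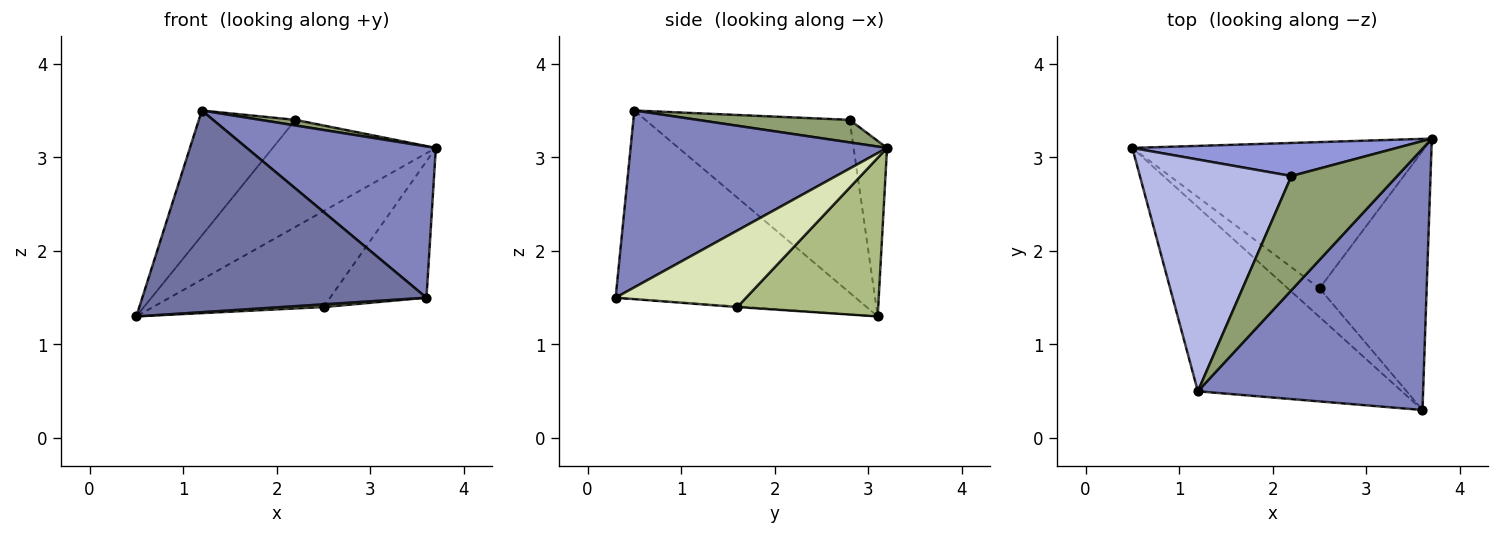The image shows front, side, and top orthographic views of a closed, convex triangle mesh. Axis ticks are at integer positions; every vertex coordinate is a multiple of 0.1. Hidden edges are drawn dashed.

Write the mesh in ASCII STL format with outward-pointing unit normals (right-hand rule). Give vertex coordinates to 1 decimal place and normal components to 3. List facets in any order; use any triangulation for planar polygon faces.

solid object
 facet normal -0.529 -0.627 -0.572
  outer loop
   vertex 1.2 0.5 3.5
   vertex 0.5 3.1 1.3
   vertex 3.6 0.3 1.5
  endloop
 endfacet
 facet normal 0.562 -0.414 0.716
  outer loop
   vertex 1.2 0.5 3.5
   vertex 3.6 0.3 1.5
   vertex 3.7 3.2 3.1
  endloop
 endfacet
 facet normal -0.192 0.938 0.290
  outer loop
   vertex 2.2 2.8 3.4
   vertex 3.7 3.2 3.1
   vertex 0.5 3.1 1.3
  endloop
 endfacet
 facet normal -0.708 0.335 0.621
  outer loop
   vertex 2.2 2.8 3.4
   vertex 0.5 3.1 1.3
   vertex 1.2 0.5 3.5
  endloop
 endfacet
 facet normal 0.208 -0.048 0.977
  outer loop
   vertex 2.2 2.8 3.4
   vertex 1.2 0.5 3.5
   vertex 3.7 3.2 3.1
  endloop
 endfacet
 facet normal 0.413 0.500 -0.762
  outer loop
   vertex 2.5 1.6 1.4
   vertex 0.5 3.1 1.3
   vertex 3.7 3.2 3.1
  endloop
 endfacet
 facet normal -0.021 -0.094 -0.995
  outer loop
   vertex 2.5 1.6 1.4
   vertex 3.6 0.3 1.5
   vertex 0.5 3.1 1.3
  endloop
 endfacet
 facet normal 0.534 0.394 -0.748
  outer loop
   vertex 2.5 1.6 1.4
   vertex 3.7 3.2 3.1
   vertex 3.6 0.3 1.5
  endloop
 endfacet
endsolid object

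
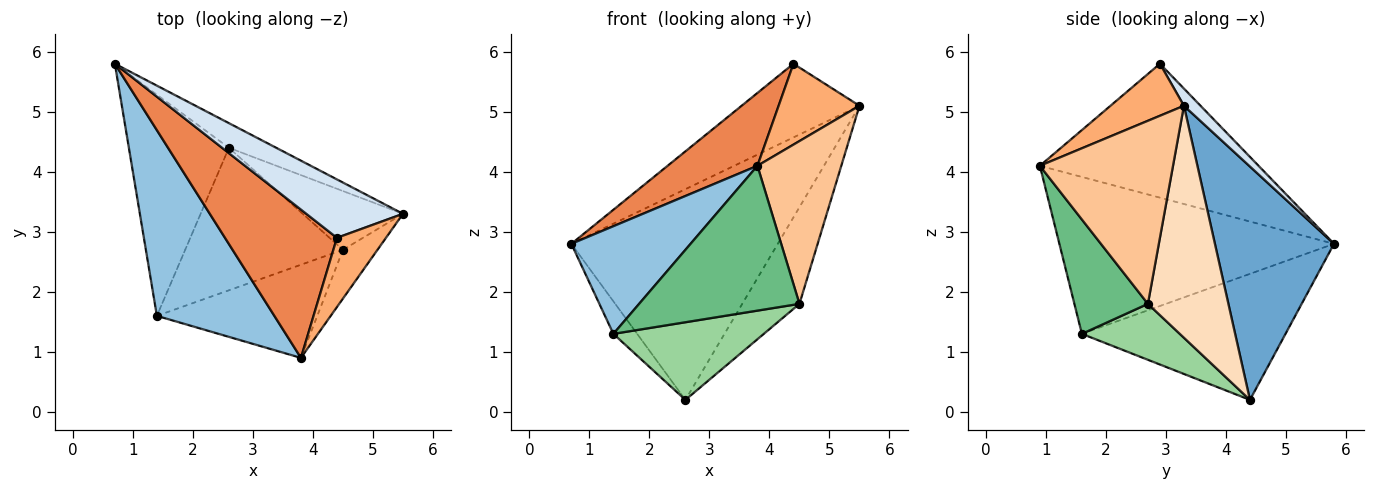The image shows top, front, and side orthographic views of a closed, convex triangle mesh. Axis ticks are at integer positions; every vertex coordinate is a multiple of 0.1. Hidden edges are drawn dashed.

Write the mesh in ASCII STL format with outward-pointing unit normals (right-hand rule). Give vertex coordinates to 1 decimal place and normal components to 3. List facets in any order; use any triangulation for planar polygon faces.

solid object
 facet normal 0.497 0.862 -0.101
  outer loop
   vertex 2.6 4.4 0.2
   vertex 0.7 5.8 2.8
   vertex 5.5 3.3 5.1
  endloop
 endfacet
 facet normal -0.756 -0.328 0.566
  outer loop
   vertex 1.4 1.6 1.3
   vertex 3.8 0.9 4.1
   vertex 0.7 5.8 2.8
  endloop
 endfacet
 facet normal -0.780 0.091 -0.619
  outer loop
   vertex 1.4 1.6 1.3
   vertex 0.7 5.8 2.8
   vertex 2.6 4.4 0.2
  endloop
 endfacet
 facet normal 0.110 0.779 0.618
  outer loop
   vertex 4.4 2.9 5.8
   vertex 5.5 3.3 5.1
   vertex 0.7 5.8 2.8
  endloop
 endfacet
 facet normal -0.732 -0.301 0.612
  outer loop
   vertex 4.4 2.9 5.8
   vertex 0.7 5.8 2.8
   vertex 3.8 0.9 4.1
  endloop
 endfacet
 facet normal 0.568 -0.625 0.535
  outer loop
   vertex 4.4 2.9 5.8
   vertex 3.8 0.9 4.1
   vertex 5.5 3.3 5.1
  endloop
 endfacet
 facet normal 0.836 -0.526 -0.158
  outer loop
   vertex 4.5 2.7 1.8
   vertex 5.5 3.3 5.1
   vertex 3.8 0.9 4.1
  endloop
 endfacet
 facet normal 0.769 0.546 -0.332
  outer loop
   vertex 4.5 2.7 1.8
   vertex 2.6 4.4 0.2
   vertex 5.5 3.3 5.1
  endloop
 endfacet
 facet normal 0.360 -0.785 -0.505
  outer loop
   vertex 4.5 2.7 1.8
   vertex 3.8 0.9 4.1
   vertex 1.4 1.6 1.3
  endloop
 endfacet
 facet normal 0.297 -0.457 -0.838
  outer loop
   vertex 4.5 2.7 1.8
   vertex 1.4 1.6 1.3
   vertex 2.6 4.4 0.2
  endloop
 endfacet
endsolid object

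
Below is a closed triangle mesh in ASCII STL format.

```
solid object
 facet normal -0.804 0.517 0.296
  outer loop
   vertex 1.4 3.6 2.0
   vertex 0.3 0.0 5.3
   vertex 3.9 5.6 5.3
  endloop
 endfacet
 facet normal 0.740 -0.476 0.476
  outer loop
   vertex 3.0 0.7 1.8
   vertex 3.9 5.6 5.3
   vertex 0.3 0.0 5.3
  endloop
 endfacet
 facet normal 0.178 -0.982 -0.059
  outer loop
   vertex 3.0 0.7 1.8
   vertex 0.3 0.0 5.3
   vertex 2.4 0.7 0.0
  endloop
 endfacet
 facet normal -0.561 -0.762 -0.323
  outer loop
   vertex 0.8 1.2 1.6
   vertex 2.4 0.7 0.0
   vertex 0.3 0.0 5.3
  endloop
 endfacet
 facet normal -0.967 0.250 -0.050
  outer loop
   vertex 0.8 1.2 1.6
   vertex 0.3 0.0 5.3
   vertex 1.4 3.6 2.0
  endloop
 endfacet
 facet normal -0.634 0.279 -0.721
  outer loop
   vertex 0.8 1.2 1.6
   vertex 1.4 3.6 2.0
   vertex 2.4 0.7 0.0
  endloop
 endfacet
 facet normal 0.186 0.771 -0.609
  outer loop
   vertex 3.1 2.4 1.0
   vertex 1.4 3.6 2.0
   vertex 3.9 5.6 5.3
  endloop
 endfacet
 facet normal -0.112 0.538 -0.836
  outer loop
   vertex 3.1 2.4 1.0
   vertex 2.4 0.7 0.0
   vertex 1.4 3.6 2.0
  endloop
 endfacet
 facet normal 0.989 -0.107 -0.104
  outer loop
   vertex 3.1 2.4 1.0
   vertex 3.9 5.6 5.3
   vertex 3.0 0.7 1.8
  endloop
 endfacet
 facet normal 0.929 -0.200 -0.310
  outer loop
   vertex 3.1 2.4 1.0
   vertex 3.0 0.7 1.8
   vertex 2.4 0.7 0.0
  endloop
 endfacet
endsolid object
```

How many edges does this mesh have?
15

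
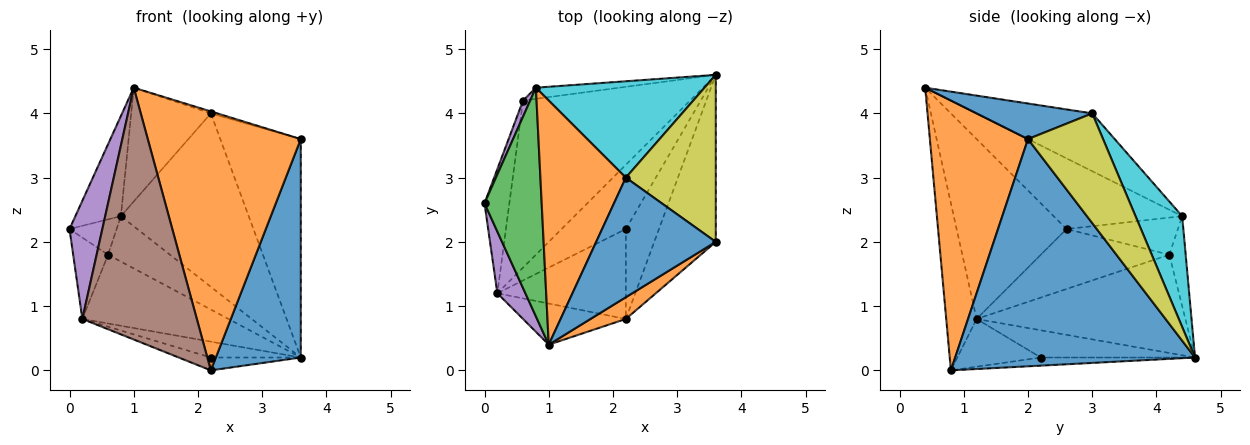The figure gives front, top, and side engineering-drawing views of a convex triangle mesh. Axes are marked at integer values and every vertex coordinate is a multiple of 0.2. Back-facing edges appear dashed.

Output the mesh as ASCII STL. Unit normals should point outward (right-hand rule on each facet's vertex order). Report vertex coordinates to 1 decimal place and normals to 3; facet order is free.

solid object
 facet normal 0.913 -0.323 -0.247
  outer loop
   vertex 2.2 0.8 0.0
   vertex 3.6 4.6 0.2
   vertex 3.6 2.0 3.6
  endloop
 endfacet
 facet normal 0.538 -0.840 0.071
  outer loop
   vertex 1.0 0.4 4.4
   vertex 2.2 0.8 0.0
   vertex 3.6 2.0 3.6
  endloop
 endfacet
 facet normal -0.749 0.266 0.606
  outer loop
   vertex 0.8 4.4 2.4
   vertex 0.0 2.6 2.2
   vertex 1.0 0.4 4.4
  endloop
 endfacet
 facet normal -0.236 0.137 -0.962
  outer loop
   vertex 2.2 2.2 0.2
   vertex 3.6 4.6 0.2
   vertex 2.2 0.8 0.0
  endloop
 endfacet
 facet normal -0.948 -0.283 0.148
  outer loop
   vertex 0.2 1.2 0.8
   vertex 1.0 0.4 4.4
   vertex 0.0 2.6 2.2
  endloop
 endfacet
 facet normal -0.253 -0.955 -0.156
  outer loop
   vertex 0.2 1.2 0.8
   vertex 2.2 0.8 0.0
   vertex 1.0 0.4 4.4
  endloop
 endfacet
 facet normal -0.345 0.133 -0.929
  outer loop
   vertex 0.2 1.2 0.8
   vertex 2.2 2.2 0.2
   vertex 2.2 0.8 0.0
  endloop
 endfacet
 facet normal -0.380 0.222 -0.898
  outer loop
   vertex 0.2 1.2 0.8
   vertex 3.6 4.6 0.2
   vertex 2.2 2.2 0.2
  endloop
 endfacet
 facet normal 0.595 0.638 0.488
  outer loop
   vertex 2.2 3.0 4.0
   vertex 3.6 2.0 3.6
   vertex 3.6 4.6 0.2
  endloop
 endfacet
 facet normal 0.304 0.833 0.463
  outer loop
   vertex 2.2 3.0 4.0
   vertex 3.6 4.6 0.2
   vertex 0.8 4.4 2.4
  endloop
 endfacet
 facet normal 0.285 0.016 0.958
  outer loop
   vertex 2.2 3.0 4.0
   vertex 1.0 0.4 4.4
   vertex 3.6 2.0 3.6
  endloop
 endfacet
 facet normal -0.523 0.360 0.773
  outer loop
   vertex 2.2 3.0 4.0
   vertex 0.8 4.4 2.4
   vertex 1.0 0.4 4.4
  endloop
 endfacet
 facet normal -0.248 0.941 -0.231
  outer loop
   vertex 0.6 4.2 1.8
   vertex 0.8 4.4 2.4
   vertex 3.6 4.6 0.2
  endloop
 endfacet
 facet normal -0.478 0.334 -0.812
  outer loop
   vertex 0.6 4.2 1.8
   vertex 3.6 4.6 0.2
   vertex 0.2 1.2 0.8
  endloop
 endfacet
 facet normal -0.907 0.384 0.174
  outer loop
   vertex 0.6 4.2 1.8
   vertex 0.0 2.6 2.2
   vertex 0.8 4.4 2.4
  endloop
 endfacet
 facet normal -0.896 0.243 -0.371
  outer loop
   vertex 0.6 4.2 1.8
   vertex 0.2 1.2 0.8
   vertex 0.0 2.6 2.2
  endloop
 endfacet
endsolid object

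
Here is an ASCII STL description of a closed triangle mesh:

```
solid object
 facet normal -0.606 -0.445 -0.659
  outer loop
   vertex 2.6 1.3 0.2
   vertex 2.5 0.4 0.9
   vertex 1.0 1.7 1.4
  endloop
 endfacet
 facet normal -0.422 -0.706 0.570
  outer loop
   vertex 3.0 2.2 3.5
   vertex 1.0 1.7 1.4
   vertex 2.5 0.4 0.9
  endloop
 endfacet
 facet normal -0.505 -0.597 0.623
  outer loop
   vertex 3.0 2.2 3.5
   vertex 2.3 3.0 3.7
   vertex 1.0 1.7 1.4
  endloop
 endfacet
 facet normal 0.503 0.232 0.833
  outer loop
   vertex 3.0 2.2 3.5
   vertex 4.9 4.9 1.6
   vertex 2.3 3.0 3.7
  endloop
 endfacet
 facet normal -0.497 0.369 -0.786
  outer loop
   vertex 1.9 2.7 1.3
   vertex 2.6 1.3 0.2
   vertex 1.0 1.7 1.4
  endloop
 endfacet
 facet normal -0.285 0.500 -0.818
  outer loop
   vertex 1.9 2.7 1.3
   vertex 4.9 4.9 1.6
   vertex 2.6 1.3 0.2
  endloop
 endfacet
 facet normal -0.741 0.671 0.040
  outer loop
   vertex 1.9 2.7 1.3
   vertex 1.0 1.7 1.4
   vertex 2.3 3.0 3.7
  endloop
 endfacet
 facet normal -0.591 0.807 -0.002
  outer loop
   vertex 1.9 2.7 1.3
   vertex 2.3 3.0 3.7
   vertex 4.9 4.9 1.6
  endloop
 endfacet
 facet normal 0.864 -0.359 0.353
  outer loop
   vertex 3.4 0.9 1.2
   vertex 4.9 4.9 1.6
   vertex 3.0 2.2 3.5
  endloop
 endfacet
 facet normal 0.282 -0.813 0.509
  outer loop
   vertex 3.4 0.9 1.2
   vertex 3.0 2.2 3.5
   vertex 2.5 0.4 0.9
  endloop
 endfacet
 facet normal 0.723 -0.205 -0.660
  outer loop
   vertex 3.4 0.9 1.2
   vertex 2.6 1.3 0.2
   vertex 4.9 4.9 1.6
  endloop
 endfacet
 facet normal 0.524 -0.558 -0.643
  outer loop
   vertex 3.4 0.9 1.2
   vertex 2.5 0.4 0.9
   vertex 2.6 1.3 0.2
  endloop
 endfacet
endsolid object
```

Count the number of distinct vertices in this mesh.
8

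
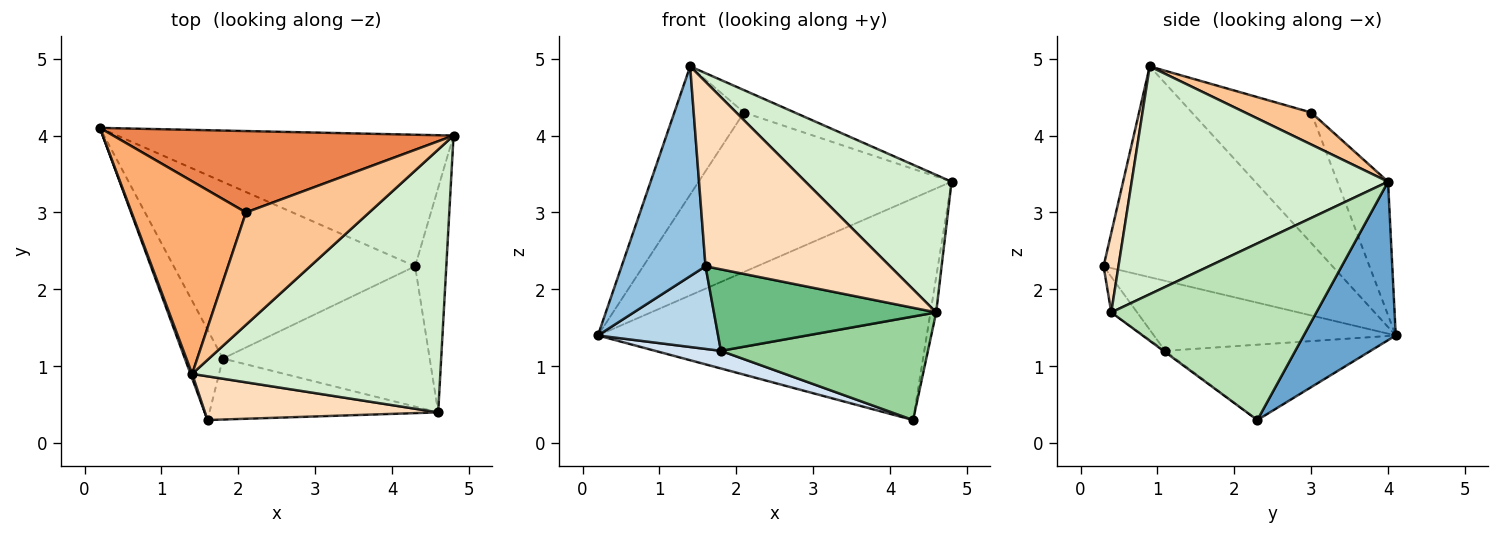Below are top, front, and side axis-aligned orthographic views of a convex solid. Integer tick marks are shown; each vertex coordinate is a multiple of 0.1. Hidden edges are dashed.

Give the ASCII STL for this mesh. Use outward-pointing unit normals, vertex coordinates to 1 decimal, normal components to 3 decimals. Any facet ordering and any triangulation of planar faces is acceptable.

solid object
 facet normal 0.234 0.836 -0.496
  outer loop
   vertex 4.3 2.3 0.3
   vertex 0.2 4.1 1.4
   vertex 4.8 4.0 3.4
  endloop
 endfacet
 facet normal -0.939 -0.344 0.007
  outer loop
   vertex 1.4 0.9 4.9
   vertex 0.2 4.1 1.4
   vertex 1.6 0.3 2.3
  endloop
 endfacet
 facet normal -0.805 -0.400 -0.438
  outer loop
   vertex 1.8 1.1 1.2
   vertex 1.6 0.3 2.3
   vertex 0.2 4.1 1.4
  endloop
 endfacet
 facet normal -0.297 -0.095 -0.950
  outer loop
   vertex 1.8 1.1 1.2
   vertex 0.2 4.1 1.4
   vertex 4.3 2.3 0.3
  endloop
 endfacet
 facet normal -0.176 0.877 0.448
  outer loop
   vertex 2.1 3.0 4.3
   vertex 4.8 4.0 3.4
   vertex 0.2 4.1 1.4
  endloop
 endfacet
 facet normal -0.689 0.402 0.604
  outer loop
   vertex 2.1 3.0 4.3
   vertex 0.2 4.1 1.4
   vertex 1.4 0.9 4.9
  endloop
 endfacet
 facet normal 0.247 0.189 0.950
  outer loop
   vertex 2.1 3.0 4.3
   vertex 1.4 0.9 4.9
   vertex 4.8 4.0 3.4
  endloop
 endfacet
 facet normal 0.078 -0.970 0.230
  outer loop
   vertex 4.6 0.4 1.7
   vertex 1.4 0.9 4.9
   vertex 1.6 0.3 2.3
  endloop
 endfacet
 facet normal -0.093 -0.797 -0.597
  outer loop
   vertex 4.6 0.4 1.7
   vertex 1.6 0.3 2.3
   vertex 1.8 1.1 1.2
  endloop
 endfacet
 facet normal -0.005 -0.594 -0.805
  outer loop
   vertex 4.6 0.4 1.7
   vertex 1.8 1.1 1.2
   vertex 4.3 2.3 0.3
  endloop
 endfacet
 facet normal 0.984 0.027 -0.174
  outer loop
   vertex 4.6 0.4 1.7
   vertex 4.3 2.3 0.3
   vertex 4.8 4.0 3.4
  endloop
 endfacet
 facet normal 0.631 -0.360 0.687
  outer loop
   vertex 4.6 0.4 1.7
   vertex 4.8 4.0 3.4
   vertex 1.4 0.9 4.9
  endloop
 endfacet
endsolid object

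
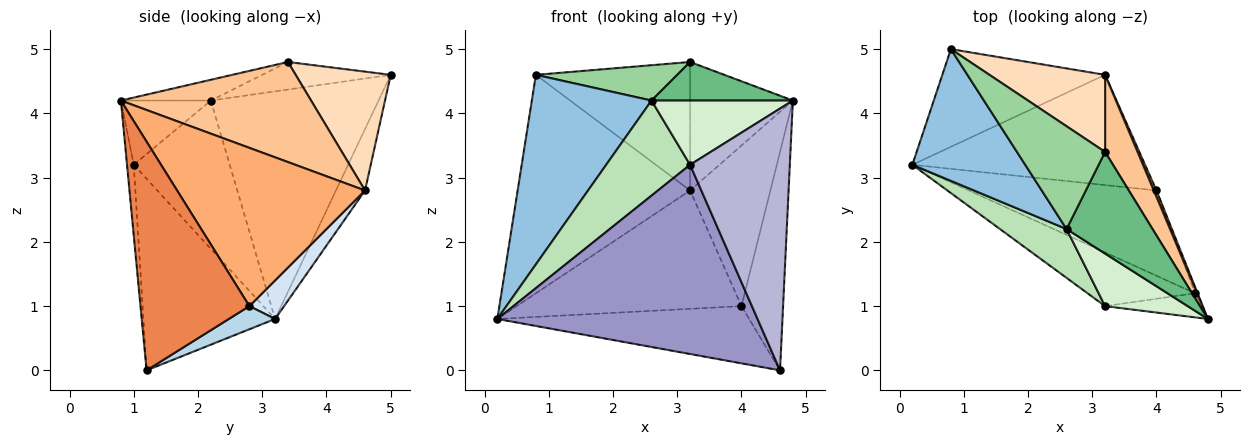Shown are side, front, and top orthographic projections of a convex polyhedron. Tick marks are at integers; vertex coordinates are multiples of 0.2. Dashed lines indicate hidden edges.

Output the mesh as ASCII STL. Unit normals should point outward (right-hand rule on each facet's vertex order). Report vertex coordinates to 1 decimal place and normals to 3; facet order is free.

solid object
 facet normal -0.152 0.902 -0.403
  outer loop
   vertex 3.2 4.6 2.8
   vertex 0.2 3.2 0.8
   vertex 0.8 5.0 4.6
  endloop
 endfacet
 facet normal -0.755 -0.539 0.374
  outer loop
   vertex 2.6 2.2 4.2
   vertex 0.8 5.0 4.6
   vertex 0.2 3.2 0.8
  endloop
 endfacet
 facet normal 0.102 0.554 -0.826
  outer loop
   vertex 4.0 2.8 1.0
   vertex 4.6 1.2 0.0
   vertex 0.2 3.2 0.8
  endloop
 endfacet
 facet normal 0.112 0.727 -0.677
  outer loop
   vertex 4.0 2.8 1.0
   vertex 0.2 3.2 0.8
   vertex 3.2 4.6 2.8
  endloop
 endfacet
 facet normal 0.934 0.357 -0.010
  outer loop
   vertex 4.0 2.8 1.0
   vertex 4.8 0.8 4.2
   vertex 4.6 1.2 0.0
  endloop
 endfacet
 facet normal 0.919 0.393 0.016
  outer loop
   vertex 4.0 2.8 1.0
   vertex 3.2 4.6 2.8
   vertex 4.8 0.8 4.2
  endloop
 endfacet
 facet normal 0.846 0.457 0.274
  outer loop
   vertex 3.2 3.4 4.8
   vertex 4.8 0.8 4.2
   vertex 3.2 4.6 2.8
  endloop
 endfacet
 facet normal 0.467 0.758 0.455
  outer loop
   vertex 3.2 3.4 4.8
   vertex 3.2 4.6 2.8
   vertex 0.8 5.0 4.6
  endloop
 endfacet
 facet normal -0.220 -0.346 0.912
  outer loop
   vertex 3.2 3.4 4.8
   vertex 2.6 2.2 4.2
   vertex 4.8 0.8 4.2
  endloop
 endfacet
 facet normal -0.283 -0.312 0.907
  outer loop
   vertex 3.2 3.4 4.8
   vertex 0.8 5.0 4.6
   vertex 2.6 2.2 4.2
  endloop
 endfacet
 facet normal -0.713 -0.623 0.320
  outer loop
   vertex 3.2 1.0 3.2
   vertex 2.6 2.2 4.2
   vertex 0.2 3.2 0.8
  endloop
 endfacet
 facet normal -0.442 -0.694 0.568
  outer loop
   vertex 3.2 1.0 3.2
   vertex 4.8 0.8 4.2
   vertex 2.6 2.2 4.2
  endloop
 endfacet
 facet normal -0.438 -0.865 -0.246
  outer loop
   vertex 3.2 1.0 3.2
   vertex 0.2 3.2 0.8
   vertex 4.6 1.2 0.0
  endloop
 endfacet
 facet normal -0.067 -0.994 -0.091
  outer loop
   vertex 3.2 1.0 3.2
   vertex 4.6 1.2 0.0
   vertex 4.8 0.8 4.2
  endloop
 endfacet
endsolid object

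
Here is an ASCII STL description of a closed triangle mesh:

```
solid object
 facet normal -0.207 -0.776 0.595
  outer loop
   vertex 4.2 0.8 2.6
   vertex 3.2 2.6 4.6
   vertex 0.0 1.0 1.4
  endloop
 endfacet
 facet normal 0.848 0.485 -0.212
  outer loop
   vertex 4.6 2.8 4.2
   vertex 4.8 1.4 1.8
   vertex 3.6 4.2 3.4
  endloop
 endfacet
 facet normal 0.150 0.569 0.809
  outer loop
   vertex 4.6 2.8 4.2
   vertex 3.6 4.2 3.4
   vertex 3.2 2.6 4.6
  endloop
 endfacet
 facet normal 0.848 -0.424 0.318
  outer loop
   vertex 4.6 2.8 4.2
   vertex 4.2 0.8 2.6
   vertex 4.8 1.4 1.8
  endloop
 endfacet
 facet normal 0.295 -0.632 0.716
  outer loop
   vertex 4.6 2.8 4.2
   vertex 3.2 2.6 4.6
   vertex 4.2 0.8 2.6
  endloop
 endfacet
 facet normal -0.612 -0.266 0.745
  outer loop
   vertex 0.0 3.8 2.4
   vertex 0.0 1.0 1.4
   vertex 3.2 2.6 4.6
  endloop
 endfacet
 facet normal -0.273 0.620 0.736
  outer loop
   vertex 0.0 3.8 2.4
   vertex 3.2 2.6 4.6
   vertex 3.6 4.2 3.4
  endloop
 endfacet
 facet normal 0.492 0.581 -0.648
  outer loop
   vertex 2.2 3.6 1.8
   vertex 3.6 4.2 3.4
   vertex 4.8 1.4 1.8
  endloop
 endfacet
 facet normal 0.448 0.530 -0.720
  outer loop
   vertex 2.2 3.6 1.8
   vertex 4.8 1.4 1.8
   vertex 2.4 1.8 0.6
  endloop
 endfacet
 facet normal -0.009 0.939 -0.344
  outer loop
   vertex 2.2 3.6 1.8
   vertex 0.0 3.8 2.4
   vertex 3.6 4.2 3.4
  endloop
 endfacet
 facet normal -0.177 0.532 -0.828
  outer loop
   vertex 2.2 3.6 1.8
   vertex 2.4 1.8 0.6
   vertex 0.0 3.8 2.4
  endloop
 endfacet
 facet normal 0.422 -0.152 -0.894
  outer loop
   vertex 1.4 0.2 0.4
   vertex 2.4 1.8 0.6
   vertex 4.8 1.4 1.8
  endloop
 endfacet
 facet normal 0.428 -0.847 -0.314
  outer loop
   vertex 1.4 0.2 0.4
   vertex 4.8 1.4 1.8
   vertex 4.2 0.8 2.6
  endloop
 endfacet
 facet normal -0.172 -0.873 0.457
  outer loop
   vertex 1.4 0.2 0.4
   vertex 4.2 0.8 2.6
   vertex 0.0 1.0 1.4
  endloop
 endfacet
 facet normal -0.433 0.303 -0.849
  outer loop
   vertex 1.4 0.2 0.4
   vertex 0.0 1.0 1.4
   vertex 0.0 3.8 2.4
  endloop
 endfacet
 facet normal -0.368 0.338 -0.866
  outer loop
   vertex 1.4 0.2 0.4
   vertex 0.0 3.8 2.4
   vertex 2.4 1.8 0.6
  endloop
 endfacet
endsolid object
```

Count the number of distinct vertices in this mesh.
10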